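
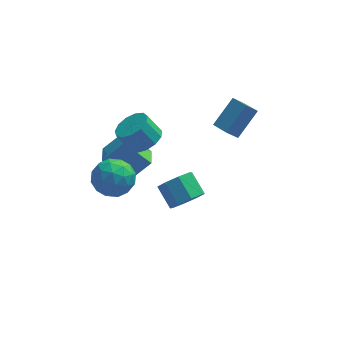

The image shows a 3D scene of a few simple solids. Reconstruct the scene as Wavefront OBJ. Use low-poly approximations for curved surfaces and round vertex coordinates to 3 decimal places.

v -1.172 2.773 -0.466
v -0.666 1.941 -0.022
v -1.442 2.116 1.19
v -1.948 2.947 0.746
v -0.341 2.431 0.115
v -1.118 2.605 1.327
v -0.281 3.029 0.068
v -1.057 3.203 1.28
v -0.503 3.545 -0.149
v -1.279 3.72 1.063
v -0.937 3.817 -0.466
v -1.714 3.991 0.746
v -1.446 3.757 -0.784
v -2.223 3.931 0.428
v -1.868 3.384 -1
v -2.645 3.559 0.212
v -2.069 2.818 -1.047
v -2.845 2.992 0.165
v -1.985 2.237 -0.91
v -2.761 2.411 0.302
v -1.642 1.826 -0.631
v -2.419 2.001 0.581
v -1.151 1.716 -0.3
v -1.927 1.89 0.912
v -3.479 -2.534 1.658
v -2.564 -2.111 2.362
v -3.296 -4.329 2.498
v -2.381 -3.906 3.202
v -3.532 -3.515 3.389
v -3.645 -2.405 2.87
v -2.215 -4.035 1.99
v -2.328 -2.925 1.471
v -1.782 -3.039 2.568
v -2.597 -2.717 3.432
v -3.263 -3.723 1.428
v -4.078 -3.401 2.292
v -3.037 -2.165 1.936
v -2.823 -4.275 2.924
v -3.499 -4.045 3.033
v -2.961 -3.796 3.448
v -3.673 -2.338 2.234
v -3.135 -2.089 2.649
v -3.704 -2.914 3.252
v -2.725 -4.351 2.211
v -2.187 -4.102 2.626
v -2.899 -2.644 1.412
v -2.361 -2.395 1.827
v -2.156 -3.526 1.608
v -2.04 -2.461 2.471
v -1.933 -3.517 2.965
v -1.835 -3.592 2.253
v -1.902 -2.94 1.947
v -2.519 -2.272 2.979
v -2.411 -3.328 3.473
v -3.088 -3.097 3.583
v -3.154 -2.445 3.278
v -2.06 -2.818 3.1
v -3.449 -3.112 1.387
v -3.341 -4.168 1.881
v -2.706 -3.995 1.582
v -2.772 -3.343 1.277
v -3.927 -2.923 1.895
v -3.82 -3.979 2.389
v -3.958 -3.5 2.913
v -4.025 -2.848 2.607
v -3.8 -3.622 1.76
v 3.088 2.22 0.85
v 2.439 1.916 1.645
v 4.183 3.276 2.148
v 3.535 2.972 2.943
v 3.745 1.308 1.037
v 3.097 1.004 1.832
v 4.841 2.364 2.335
v 4.192 2.06 3.13
v -2.124 1.976 -3.322
v -3.586 2.456 -1.937
v -2.085 3.537 -3.822
v -3.547 4.017 -2.438
v -0.893 2.323 -2.142
v -2.355 2.803 -0.758
v -0.854 3.884 -2.643
v -2.316 4.364 -1.258
v 0.939 -1.36 -1.774
v 1.72 -1.446 -1.078
v 1.082 -0.386 -0.23
v 0.301 -0.3 -0.926
v 1.874 -0.899 -1.646
v 1.235 0.161 -0.798
v 1.48 -0.622 -2.289
v 0.841 0.438 -1.441
v 0.769 -0.777 -2.631
v 0.131 0.283 -1.783
v 0.158 -1.274 -2.47
v -0.48 -0.214 -1.622
v 0.005 -1.821 -1.902
v -0.634 -0.761 -1.054
v 0.399 -2.098 -1.259
v -0.24 -1.038 -0.411
v 1.109 -1.943 -0.917
v 0.471 -0.883 -0.069
f 2 1 5
f 2 5 3
f 3 5 6
f 3 6 4
f 5 1 7
f 5 7 6
f 6 7 8
f 6 8 4
f 7 1 9
f 7 9 8
f 8 9 10
f 8 10 4
f 9 1 11
f 9 11 10
f 10 11 12
f 10 12 4
f 11 1 13
f 11 13 12
f 12 13 14
f 12 14 4
f 13 1 15
f 13 15 14
f 14 15 16
f 14 16 4
f 15 1 17
f 15 17 16
f 16 17 18
f 16 18 4
f 17 1 19
f 17 19 18
f 18 19 20
f 18 20 4
f 19 1 21
f 19 21 20
f 20 21 22
f 20 22 4
f 21 1 23
f 21 23 22
f 22 23 24
f 22 24 4
f 23 1 2
f 23 2 24
f 24 2 3
f 24 3 4
f 25 62 41
f 62 36 65
f 41 65 30
f 62 65 41
f 25 41 37
f 41 30 42
f 37 42 26
f 41 42 37
f 25 37 46
f 37 26 47
f 46 47 32
f 37 47 46
f 25 46 58
f 46 32 61
f 58 61 35
f 46 61 58
f 25 58 62
f 58 35 66
f 62 66 36
f 58 66 62
f 26 42 53
f 42 30 56
f 53 56 34
f 42 56 53
f 30 65 43
f 65 36 64
f 43 64 29
f 65 64 43
f 36 66 63
f 66 35 59
f 63 59 27
f 66 59 63
f 35 61 60
f 61 32 48
f 60 48 31
f 61 48 60
f 32 47 52
f 47 26 49
f 52 49 33
f 47 49 52
f 28 54 40
f 54 34 55
f 40 55 29
f 54 55 40
f 28 40 38
f 40 29 39
f 38 39 27
f 40 39 38
f 28 38 45
f 38 27 44
f 45 44 31
f 38 44 45
f 28 45 50
f 45 31 51
f 50 51 33
f 45 51 50
f 28 50 54
f 50 33 57
f 54 57 34
f 50 57 54
f 29 55 43
f 55 34 56
f 43 56 30
f 55 56 43
f 27 39 63
f 39 29 64
f 63 64 36
f 39 64 63
f 31 44 60
f 44 27 59
f 60 59 35
f 44 59 60
f 33 51 52
f 51 31 48
f 52 48 32
f 51 48 52
f 34 57 53
f 57 33 49
f 53 49 26
f 57 49 53
f 68 70 67
f 71 68 67
f 67 70 69
f 69 71 67
f 68 74 70
f 72 68 71
f 72 74 68
f 70 74 69
f 73 71 69
f 69 74 73
f 73 72 71
f 74 72 73
f 76 78 75
f 79 76 75
f 75 78 77
f 77 79 75
f 76 82 78
f 80 76 79
f 80 82 76
f 78 82 77
f 81 79 77
f 77 82 81
f 81 80 79
f 82 80 81
f 84 83 87
f 84 87 85
f 85 87 88
f 85 88 86
f 87 83 89
f 87 89 88
f 88 89 90
f 88 90 86
f 89 83 91
f 89 91 90
f 90 91 92
f 90 92 86
f 91 83 93
f 91 93 92
f 92 93 94
f 92 94 86
f 93 83 95
f 93 95 94
f 94 95 96
f 94 96 86
f 95 83 97
f 95 97 96
f 96 97 98
f 96 98 86
f 97 83 99
f 97 99 98
f 98 99 100
f 98 100 86
f 99 83 84
f 99 84 100
f 100 84 85
f 100 85 86



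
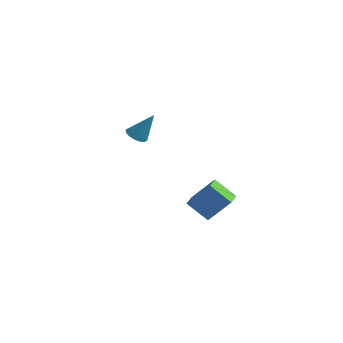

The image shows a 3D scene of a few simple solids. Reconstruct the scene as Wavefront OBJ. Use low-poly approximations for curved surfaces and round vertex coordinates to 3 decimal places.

v -3.898 -1.26 -1.302
v -3.438 -1.07 -1.6
v -3.222 -0.82 0.022
v -3.623 -0.834 -1.584
v -3.881 -0.712 -1.492
v -4.144 -0.737 -1.35
v -4.341 -0.902 -1.195
v -4.419 -1.163 -1.068
v -4.358 -1.45 -1.004
v -4.172 -1.686 -1.02
v -3.914 -1.808 -1.112
v -3.651 -1.783 -1.254
v -3.454 -1.617 -1.41
v -3.376 -1.357 -1.536
v 2.165 -4.388 -3.157
v 1.194 -4.595 -2.35
v 1.822 -3.488 -3.34
v 0.851 -3.695 -2.532
v 2.989 -3.845 -2.028
v 2.018 -4.052 -1.22
v 2.646 -2.945 -2.21
v 1.675 -3.152 -1.403
f 2 1 4
f 2 4 3
f 4 1 5
f 4 5 3
f 5 1 6
f 5 6 3
f 6 1 7
f 6 7 3
f 7 1 8
f 7 8 3
f 8 1 9
f 8 9 3
f 9 1 10
f 9 10 3
f 10 1 11
f 10 11 3
f 11 1 12
f 11 12 3
f 12 1 13
f 12 13 3
f 13 1 14
f 13 14 3
f 14 1 2
f 14 2 3
f 16 18 15
f 19 16 15
f 15 18 17
f 17 19 15
f 16 22 18
f 20 16 19
f 20 22 16
f 18 22 17
f 21 19 17
f 17 22 21
f 21 20 19
f 22 20 21



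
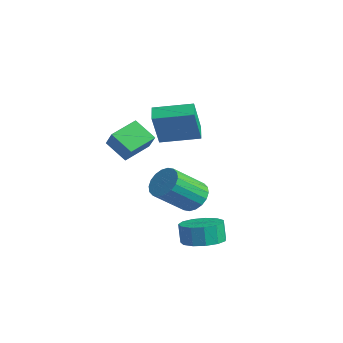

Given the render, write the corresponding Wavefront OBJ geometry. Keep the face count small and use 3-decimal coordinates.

v 1.138 0.683 -1.267
v 1.824 1.015 -0.771
v 1.569 -0.57 0.644
v 0.882 -0.903 0.147
v 1.501 1.205 -0.617
v 1.246 -0.381 0.798
v 1.106 1.291 -0.591
v 0.851 -0.294 0.823
v 0.718 1.257 -0.7
v 0.462 -0.329 0.715
v 0.412 1.109 -0.921
v 0.157 -0.476 0.494
v 0.25 0.876 -1.21
v -0.005 -0.709 0.204
v 0.264 0.606 -1.511
v 0.009 -0.98 -0.097
v 0.451 0.35 -1.764
v 0.196 -1.235 -0.349
v 0.774 0.161 -1.918
v 0.519 -1.425 -0.503
v 1.169 0.074 -1.943
v 0.914 -1.511 -0.529
v 1.558 0.109 -1.835
v 1.302 -1.477 -0.42
v 1.863 0.256 -1.614
v 1.608 -1.329 -0.199
v 2.025 0.489 -1.324
v 1.77 -1.096 0.09
v 2.011 0.76 -1.023
v 1.756 -0.826 0.391
v -2.21 -1.973 1.715
v -1.475 -2.142 2.674
v -2.383 -0.494 2.108
v -1.648 -0.663 3.067
v -1.112 -1.637 0.933
v -0.377 -1.806 1.892
v -1.285 -0.158 1.326
v -0.55 -0.327 2.285
v 3.853 -0.79 -2.365
v 4.858 -0.727 -2.066
v 4.551 -0.628 -1.056
v 3.547 -0.69 -1.355
v 4.682 -0.173 -2.174
v 4.375 -0.074 -1.164
v 4.242 0.185 -2.343
v 3.935 0.285 -1.333
v 3.68 0.234 -2.519
v 3.373 0.334 -1.509
v 3.172 -0.042 -2.646
v 2.865 0.058 -1.636
v 2.881 -0.556 -2.684
v 2.574 -0.456 -1.674
v 2.898 -1.144 -2.62
v 2.591 -1.044 -1.611
v 3.219 -1.619 -2.476
v 2.912 -1.52 -1.466
v 3.741 -1.832 -2.296
v 3.435 -1.732 -1.286
v 4.299 -1.713 -2.138
v 3.992 -1.613 -1.129
v 4.715 -1.302 -2.052
v 4.408 -1.202 -1.043
v -0.264 -0.29 2.83
v 0.042 -0.928 4.701
v 0.945 1.208 3.143
v 1.251 0.57 5.014
v 0.429 -0.79 2.546
v 0.735 -1.428 4.417
v 1.638 0.708 2.859
v 1.944 0.07 4.73
f 2 1 5
f 2 5 3
f 3 5 6
f 3 6 4
f 5 1 7
f 5 7 6
f 6 7 8
f 6 8 4
f 7 1 9
f 7 9 8
f 8 9 10
f 8 10 4
f 9 1 11
f 9 11 10
f 10 11 12
f 10 12 4
f 11 1 13
f 11 13 12
f 12 13 14
f 12 14 4
f 13 1 15
f 13 15 14
f 14 15 16
f 14 16 4
f 15 1 17
f 15 17 16
f 16 17 18
f 16 18 4
f 17 1 19
f 17 19 18
f 18 19 20
f 18 20 4
f 19 1 21
f 19 21 20
f 20 21 22
f 20 22 4
f 21 1 23
f 21 23 22
f 22 23 24
f 22 24 4
f 23 1 25
f 23 25 24
f 24 25 26
f 24 26 4
f 25 1 27
f 25 27 26
f 26 27 28
f 26 28 4
f 27 1 29
f 27 29 28
f 28 29 30
f 28 30 4
f 29 1 2
f 29 2 30
f 30 2 3
f 30 3 4
f 32 34 31
f 35 32 31
f 31 34 33
f 33 35 31
f 32 38 34
f 36 32 35
f 36 38 32
f 34 38 33
f 37 35 33
f 33 38 37
f 37 36 35
f 38 36 37
f 40 39 43
f 40 43 41
f 41 43 44
f 41 44 42
f 43 39 45
f 43 45 44
f 44 45 46
f 44 46 42
f 45 39 47
f 45 47 46
f 46 47 48
f 46 48 42
f 47 39 49
f 47 49 48
f 48 49 50
f 48 50 42
f 49 39 51
f 49 51 50
f 50 51 52
f 50 52 42
f 51 39 53
f 51 53 52
f 52 53 54
f 52 54 42
f 53 39 55
f 53 55 54
f 54 55 56
f 54 56 42
f 55 39 57
f 55 57 56
f 56 57 58
f 56 58 42
f 57 39 59
f 57 59 58
f 58 59 60
f 58 60 42
f 59 39 61
f 59 61 60
f 60 61 62
f 60 62 42
f 61 39 40
f 61 40 62
f 62 40 41
f 62 41 42
f 64 66 63
f 67 64 63
f 63 66 65
f 65 67 63
f 64 70 66
f 68 64 67
f 68 70 64
f 66 70 65
f 69 67 65
f 65 70 69
f 69 68 67
f 70 68 69



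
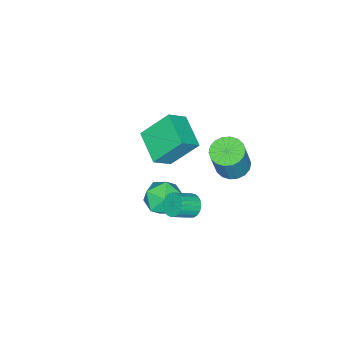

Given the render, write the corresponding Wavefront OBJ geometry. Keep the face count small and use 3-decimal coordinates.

v 1.655 0.407 2.284
v 2.028 0.773 2.009
v 2.857 0.358 2.582
v 2.485 -0.007 2.856
v 1.96 0.906 2.204
v 2.789 0.491 2.777
v 1.84 0.953 2.412
v 2.669 0.538 2.985
v 1.687 0.905 2.598
v 2.516 0.491 3.171
v 1.529 0.772 2.73
v 2.358 0.357 3.303
v 1.393 0.575 2.785
v 2.222 0.16 3.358
v 1.302 0.349 2.753
v 2.132 -0.065 3.326
v 1.273 0.134 2.639
v 2.102 -0.281 3.212
v 1.309 -0.034 2.465
v 2.138 -0.449 3.038
v 1.405 -0.126 2.259
v 2.235 -0.541 2.832
v 1.545 -0.126 2.057
v 2.374 -0.541 2.63
v 1.704 -0.033 1.894
v 2.533 -0.448 2.467
v 1.854 0.136 1.799
v 2.683 -0.279 2.372
v 1.97 0.351 1.788
v 2.799 -0.064 2.36
v 2.032 0.577 1.862
v 2.861 0.162 2.435
v -3.322 -4.927 -0.33
v -2.436 -5.263 0.406
v -4.102 -3.887 1.083
v -3.216 -4.224 1.819
v -2.364 -3.516 -0.839
v -1.478 -3.853 -0.103
v -3.144 -2.477 0.574
v -2.258 -2.813 1.31
v 0.811 -1.578 0.594
v 1.242 -2.052 -0.186
v -0.662 -2.048 0.066
v -0.231 -2.522 -0.714
v -0.107 -2.877 0.223
v 0.803 -2.586 0.549
v -0.223 -1.514 -0.669
v 0.687 -1.223 -0.343
v 0.603 -2.012 -0.967
v 0.674 -2.855 -0.415
v -0.094 -1.245 0.295
v -0.023 -2.088 0.847
v -3.769 -1.053 -0.603
v -3.056 -0.744 -0.894
v -2.398 -0.657 0.812
v -3.111 -0.967 1.103
v -3.258 -0.441 -0.831
v -2.6 -0.354 0.874
v -3.561 -0.259 -0.723
v -2.903 -0.172 0.982
v -3.905 -0.235 -0.592
v -3.247 -0.148 1.114
v -4.223 -0.373 -0.462
v -3.565 -0.286 1.243
v -4.45 -0.645 -0.361
v -3.792 -0.559 1.345
v -4.543 -0.999 -0.307
v -3.885 -0.912 1.398
v -4.482 -1.363 -0.312
v -3.824 -1.276 1.394
v -4.28 -1.666 -0.374
v -3.622 -1.579 1.331
v -3.977 -1.848 -0.482
v -3.319 -1.761 1.223
v -3.633 -1.872 -0.614
v -2.975 -1.785 1.092
v -3.315 -1.734 -0.743
v -2.657 -1.647 0.962
v -3.088 -1.461 -0.845
v -2.43 -1.375 0.861
v -2.995 -1.108 -0.898
v -2.337 -1.021 0.807
f 2 1 5
f 2 5 3
f 3 5 6
f 3 6 4
f 5 1 7
f 5 7 6
f 6 7 8
f 6 8 4
f 7 1 9
f 7 9 8
f 8 9 10
f 8 10 4
f 9 1 11
f 9 11 10
f 10 11 12
f 10 12 4
f 11 1 13
f 11 13 12
f 12 13 14
f 12 14 4
f 13 1 15
f 13 15 14
f 14 15 16
f 14 16 4
f 15 1 17
f 15 17 16
f 16 17 18
f 16 18 4
f 17 1 19
f 17 19 18
f 18 19 20
f 18 20 4
f 19 1 21
f 19 21 20
f 20 21 22
f 20 22 4
f 21 1 23
f 21 23 22
f 22 23 24
f 22 24 4
f 23 1 25
f 23 25 24
f 24 25 26
f 24 26 4
f 25 1 27
f 25 27 26
f 26 27 28
f 26 28 4
f 27 1 29
f 27 29 28
f 28 29 30
f 28 30 4
f 29 1 31
f 29 31 30
f 30 31 32
f 30 32 4
f 31 1 2
f 31 2 32
f 32 2 3
f 32 3 4
f 34 36 33
f 37 34 33
f 33 36 35
f 35 37 33
f 34 40 36
f 38 34 37
f 38 40 34
f 36 40 35
f 39 37 35
f 35 40 39
f 39 38 37
f 40 38 39
f 41 52 46
f 41 46 42
f 41 42 48
f 41 48 51
f 41 51 52
f 42 46 50
f 46 52 45
f 52 51 43
f 51 48 47
f 48 42 49
f 44 50 45
f 44 45 43
f 44 43 47
f 44 47 49
f 44 49 50
f 45 50 46
f 43 45 52
f 47 43 51
f 49 47 48
f 50 49 42
f 54 53 57
f 54 57 55
f 55 57 58
f 55 58 56
f 57 53 59
f 57 59 58
f 58 59 60
f 58 60 56
f 59 53 61
f 59 61 60
f 60 61 62
f 60 62 56
f 61 53 63
f 61 63 62
f 62 63 64
f 62 64 56
f 63 53 65
f 63 65 64
f 64 65 66
f 64 66 56
f 65 53 67
f 65 67 66
f 66 67 68
f 66 68 56
f 67 53 69
f 67 69 68
f 68 69 70
f 68 70 56
f 69 53 71
f 69 71 70
f 70 71 72
f 70 72 56
f 71 53 73
f 71 73 72
f 72 73 74
f 72 74 56
f 73 53 75
f 73 75 74
f 74 75 76
f 74 76 56
f 75 53 77
f 75 77 76
f 76 77 78
f 76 78 56
f 77 53 79
f 77 79 78
f 78 79 80
f 78 80 56
f 79 53 81
f 79 81 80
f 80 81 82
f 80 82 56
f 81 53 54
f 81 54 82
f 82 54 55
f 82 55 56



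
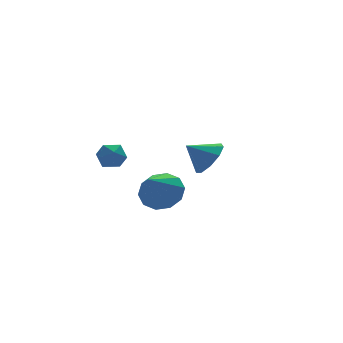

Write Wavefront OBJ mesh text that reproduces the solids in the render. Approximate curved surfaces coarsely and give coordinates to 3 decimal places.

v 2.894 2.901 -0.811
v 3.639 3.123 -0.121
v 1.966 3.459 0.011
v 3.561 3.664 -0.576
v 3.17 3.848 -1.142
v 2.65 3.588 -1.553
v 2.245 3.007 -1.617
v 2.143 2.377 -1.304
v 2.393 1.991 -0.76
v 2.877 2.032 -0.241
v 3.369 2.479 0.012
v -3.265 1.524 2.156
v -2.746 1.938 1.792
v -3.214 0.682 1.268
v -2.695 1.096 0.904
v -2.519 0.758 1.558
v -2.55 1.278 2.107
v -3.41 1.342 0.953
v -3.441 1.862 1.502
v -2.835 1.826 1.049
v -2.285 1.465 1.423
v -3.675 1.155 1.637
v -3.125 0.794 2.011
v -1.89 -1.093 0.169
v -1.334 -0.602 0.898
v -2.97 -1.867 1.511
v -1.821 -0.219 0.728
v -2.334 -0.169 0.344
v -2.677 -0.472 -0.107
v -2.72 -1.012 -0.453
v -2.445 -1.583 -0.561
v -1.958 -1.966 -0.391
v -1.445 -2.016 -0.007
v -1.102 -1.713 0.444
v -1.06 -1.173 0.79
f 2 1 4
f 2 4 3
f 4 1 5
f 4 5 3
f 5 1 6
f 5 6 3
f 6 1 7
f 6 7 3
f 7 1 8
f 7 8 3
f 8 1 9
f 8 9 3
f 9 1 10
f 9 10 3
f 10 1 11
f 10 11 3
f 11 1 2
f 11 2 3
f 12 23 17
f 12 17 13
f 12 13 19
f 12 19 22
f 12 22 23
f 13 17 21
f 17 23 16
f 23 22 14
f 22 19 18
f 19 13 20
f 15 21 16
f 15 16 14
f 15 14 18
f 15 18 20
f 15 20 21
f 16 21 17
f 14 16 23
f 18 14 22
f 20 18 19
f 21 20 13
f 25 24 27
f 25 27 26
f 27 24 28
f 27 28 26
f 28 24 29
f 28 29 26
f 29 24 30
f 29 30 26
f 30 24 31
f 30 31 26
f 31 24 32
f 31 32 26
f 32 24 33
f 32 33 26
f 33 24 34
f 33 34 26
f 34 24 35
f 34 35 26
f 35 24 25
f 35 25 26



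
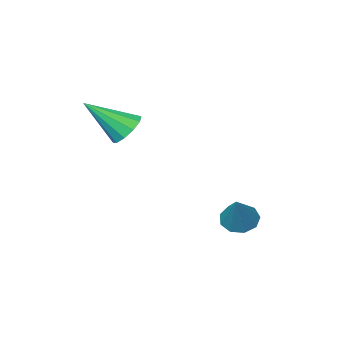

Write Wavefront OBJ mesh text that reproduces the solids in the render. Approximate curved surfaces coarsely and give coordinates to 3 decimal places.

v -2.53 0.801 -1.749
v -1.963 0.999 -2.198
v -1.73 1.639 -0.371
v -2.327 1.36 -2.206
v -2.786 1.46 -2
v -3.125 1.251 -1.677
v -3.186 0.832 -1.387
v -2.939 0.399 -1.267
v -2.501 0.154 -1.372
v -2.076 0.212 -1.654
v -1.864 0.546 -1.98
v 0.461 -2.005 2.496
v 0.949 -2.199 1.893
v 1.759 -2.875 3.824
v 1.08 -1.751 2.058
v 0.975 -1.401 2.39
v 0.673 -1.282 2.763
v 0.29 -1.439 3.034
v -0.027 -1.812 3.1
v -0.158 -2.259 2.935
v -0.052 -2.61 2.602
v 0.249 -2.729 2.229
v 0.632 -2.572 1.958
f 2 1 4
f 2 4 3
f 4 1 5
f 4 5 3
f 5 1 6
f 5 6 3
f 6 1 7
f 6 7 3
f 7 1 8
f 7 8 3
f 8 1 9
f 8 9 3
f 9 1 10
f 9 10 3
f 10 1 11
f 10 11 3
f 11 1 2
f 11 2 3
f 13 12 15
f 13 15 14
f 15 12 16
f 15 16 14
f 16 12 17
f 16 17 14
f 17 12 18
f 17 18 14
f 18 12 19
f 18 19 14
f 19 12 20
f 19 20 14
f 20 12 21
f 20 21 14
f 21 12 22
f 21 22 14
f 22 12 23
f 22 23 14
f 23 12 13
f 23 13 14



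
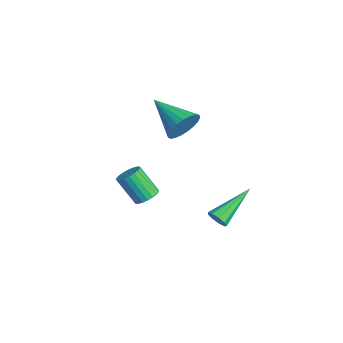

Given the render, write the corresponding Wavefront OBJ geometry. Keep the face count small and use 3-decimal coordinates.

v -0.9 -1.595 -0.93
v -0.384 -1.482 -0.605
v -1.025 -2.131 0.636
v -1.54 -2.245 0.31
v -0.522 -1.268 -0.564
v -1.163 -1.917 0.677
v -0.725 -1.11 -0.586
v -1.366 -1.759 0.655
v -0.958 -1.037 -0.668
v -1.599 -1.686 0.573
v -1.181 -1.06 -0.795
v -1.822 -1.709 0.445
v -1.355 -1.175 -0.946
v -1.996 -1.825 0.295
v -1.451 -1.364 -1.094
v -2.092 -2.013 0.147
v -1.451 -1.592 -1.213
v -2.092 -2.241 0.027
v -1.356 -1.821 -1.284
v -1.997 -2.47 -0.044
v -1.182 -2.011 -1.294
v -1.823 -2.66 -0.053
v -0.959 -2.129 -1.24
v -1.6 -2.778 0
v -0.726 -2.155 -1.133
v -1.367 -2.804 0.107
v -0.523 -2.084 -0.991
v -1.164 -2.733 0.249
v -0.385 -1.928 -0.839
v -1.026 -2.578 0.402
v -0.336 -1.716 -0.702
v -0.977 -2.365 0.539
v -2.798 0.71 1.873
v -2.287 0.216 2.457
v -4.542 -0.13 2.687
v -2.349 0.537 2.657
v -2.488 0.888 2.72
v -2.68 1.208 2.637
v -2.894 1.441 2.422
v -3.09 1.549 2.112
v -3.236 1.511 1.76
v -3.306 1.334 1.428
v -3.289 1.05 1.173
v -3.186 0.707 1.039
v -3.017 0.364 1.048
v -2.809 0.081 1.201
v -2.6 -0.093 1.469
v -2.425 -0.129 1.808
v -2.314 -0.019 2.157
v 2.189 0.527 -0.635
v 2.542 0.467 -0.245
v 1.391 2.273 0.355
v 2.68 0.678 -0.505
v 2.588 0.818 -0.827
v 2.309 0.822 -1.059
v 1.974 0.688 -1.092
v 1.739 0.479 -0.912
v 1.715 0.292 -0.602
v 1.912 0.215 -0.308
v 2.239 0.284 -0.167
f 2 1 5
f 2 5 3
f 3 5 6
f 3 6 4
f 5 1 7
f 5 7 6
f 6 7 8
f 6 8 4
f 7 1 9
f 7 9 8
f 8 9 10
f 8 10 4
f 9 1 11
f 9 11 10
f 10 11 12
f 10 12 4
f 11 1 13
f 11 13 12
f 12 13 14
f 12 14 4
f 13 1 15
f 13 15 14
f 14 15 16
f 14 16 4
f 15 1 17
f 15 17 16
f 16 17 18
f 16 18 4
f 17 1 19
f 17 19 18
f 18 19 20
f 18 20 4
f 19 1 21
f 19 21 20
f 20 21 22
f 20 22 4
f 21 1 23
f 21 23 22
f 22 23 24
f 22 24 4
f 23 1 25
f 23 25 24
f 24 25 26
f 24 26 4
f 25 1 27
f 25 27 26
f 26 27 28
f 26 28 4
f 27 1 29
f 27 29 28
f 28 29 30
f 28 30 4
f 29 1 31
f 29 31 30
f 30 31 32
f 30 32 4
f 31 1 2
f 31 2 32
f 32 2 3
f 32 3 4
f 34 33 36
f 34 36 35
f 36 33 37
f 36 37 35
f 37 33 38
f 37 38 35
f 38 33 39
f 38 39 35
f 39 33 40
f 39 40 35
f 40 33 41
f 40 41 35
f 41 33 42
f 41 42 35
f 42 33 43
f 42 43 35
f 43 33 44
f 43 44 35
f 44 33 45
f 44 45 35
f 45 33 46
f 45 46 35
f 46 33 47
f 46 47 35
f 47 33 48
f 47 48 35
f 48 33 49
f 48 49 35
f 49 33 34
f 49 34 35
f 51 50 53
f 51 53 52
f 53 50 54
f 53 54 52
f 54 50 55
f 54 55 52
f 55 50 56
f 55 56 52
f 56 50 57
f 56 57 52
f 57 50 58
f 57 58 52
f 58 50 59
f 58 59 52
f 59 50 60
f 59 60 52
f 60 50 51
f 60 51 52



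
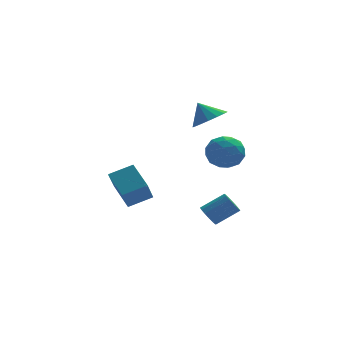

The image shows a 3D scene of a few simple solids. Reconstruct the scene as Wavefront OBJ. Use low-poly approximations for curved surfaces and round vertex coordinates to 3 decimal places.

v 1.454 -2.712 -3.35
v 1.707 -3.117 -3.661
v 2.759 -3.013 -2.941
v 2.506 -2.608 -2.63
v 1.774 -2.864 -3.797
v 2.827 -2.76 -3.076
v 1.756 -2.57 -3.812
v 2.809 -2.466 -3.091
v 1.657 -2.314 -3.704
v 2.709 -2.21 -2.983
v 1.503 -2.164 -3.501
v 2.556 -2.061 -2.781
v 1.336 -2.162 -3.258
v 2.389 -2.058 -2.537
v 1.201 -2.307 -3.039
v 2.253 -2.203 -2.319
v 1.133 -2.56 -2.904
v 2.186 -2.456 -2.183
v 1.151 -2.854 -2.889
v 2.204 -2.75 -2.168
v 1.251 -3.11 -2.997
v 2.303 -3.006 -2.276
v 1.404 -3.259 -3.199
v 2.457 -3.156 -2.479
v 1.571 -3.262 -3.443
v 2.624 -3.158 -2.722
v -1.783 1.813 -3.977
v -2.296 3.109 -3.211
v -1.449 2.611 -5.103
v -1.961 3.906 -4.337
v -0.619 1.994 -3.503
v -1.131 3.289 -2.737
v -0.284 2.791 -4.629
v -0.797 4.087 -3.863
v 2.216 -0.796 0.494
v 2.706 -0.563 -0.269
v 2.034 -2.197 -0.051
v 2.524 -1.964 -0.814
v 2.952 -2.03 0.016
v 3.065 -1.164 0.353
v 1.675 -1.596 -0.673
v 1.788 -0.73 -0.336
v 2.372 -1.058 -0.99
v 3.161 -1.326 -0.564
v 1.579 -1.434 0.244
v 2.368 -1.702 0.67
v 2.477 -0.557 0.16
v 2.263 -2.203 -0.48
v 2.515 -2.242 0.007
v 2.803 -2.105 -0.441
v 2.688 -0.91 0.526
v 2.976 -0.773 0.077
v 3.12 -1.635 0.245
v 1.764 -1.987 -0.397
v 2.052 -1.85 -0.846
v 1.937 -0.655 0.121
v 2.225 -0.518 -0.327
v 1.62 -1.125 -0.565
v 2.569 -0.71 -0.712
v 2.462 -1.534 -1.032
v 1.963 -1.318 -0.949
v 2.029 -0.809 -0.751
v 3.033 -0.868 -0.461
v 2.926 -1.691 -0.781
v 3.177 -1.73 -0.294
v 3.243 -1.221 -0.096
v 2.836 -1.159 -0.885
v 1.814 -1.069 0.461
v 1.707 -1.892 0.141
v 1.497 -1.539 -0.224
v 1.563 -1.03 -0.026
v 2.278 -1.226 0.712
v 2.171 -2.05 0.392
v 2.711 -1.951 0.431
v 2.777 -1.442 0.629
v 1.904 -1.601 0.565
v 2.082 1.231 0.763
v 2.843 1.614 1.022
v 1.578 1.629 1.657
v 2.632 1.931 0.762
v 2.274 2.06 0.503
v 1.865 1.968 0.313
v 1.513 1.678 0.244
v 1.314 1.268 0.314
v 1.321 0.849 0.505
v 1.532 0.532 0.764
v 1.89 0.402 1.024
v 2.299 0.495 1.213
v 2.65 0.785 1.283
v 2.849 1.194 1.212
f 2 1 5
f 2 5 3
f 3 5 6
f 3 6 4
f 5 1 7
f 5 7 6
f 6 7 8
f 6 8 4
f 7 1 9
f 7 9 8
f 8 9 10
f 8 10 4
f 9 1 11
f 9 11 10
f 10 11 12
f 10 12 4
f 11 1 13
f 11 13 12
f 12 13 14
f 12 14 4
f 13 1 15
f 13 15 14
f 14 15 16
f 14 16 4
f 15 1 17
f 15 17 16
f 16 17 18
f 16 18 4
f 17 1 19
f 17 19 18
f 18 19 20
f 18 20 4
f 19 1 21
f 19 21 20
f 20 21 22
f 20 22 4
f 21 1 23
f 21 23 22
f 22 23 24
f 22 24 4
f 23 1 25
f 23 25 24
f 24 25 26
f 24 26 4
f 25 1 2
f 25 2 26
f 26 2 3
f 26 3 4
f 28 30 27
f 31 28 27
f 27 30 29
f 29 31 27
f 28 34 30
f 32 28 31
f 32 34 28
f 30 34 29
f 33 31 29
f 29 34 33
f 33 32 31
f 34 32 33
f 35 72 51
f 72 46 75
f 51 75 40
f 72 75 51
f 35 51 47
f 51 40 52
f 47 52 36
f 51 52 47
f 35 47 56
f 47 36 57
f 56 57 42
f 47 57 56
f 35 56 68
f 56 42 71
f 68 71 45
f 56 71 68
f 35 68 72
f 68 45 76
f 72 76 46
f 68 76 72
f 36 52 63
f 52 40 66
f 63 66 44
f 52 66 63
f 40 75 53
f 75 46 74
f 53 74 39
f 75 74 53
f 46 76 73
f 76 45 69
f 73 69 37
f 76 69 73
f 45 71 70
f 71 42 58
f 70 58 41
f 71 58 70
f 42 57 62
f 57 36 59
f 62 59 43
f 57 59 62
f 38 64 50
f 64 44 65
f 50 65 39
f 64 65 50
f 38 50 48
f 50 39 49
f 48 49 37
f 50 49 48
f 38 48 55
f 48 37 54
f 55 54 41
f 48 54 55
f 38 55 60
f 55 41 61
f 60 61 43
f 55 61 60
f 38 60 64
f 60 43 67
f 64 67 44
f 60 67 64
f 39 65 53
f 65 44 66
f 53 66 40
f 65 66 53
f 37 49 73
f 49 39 74
f 73 74 46
f 49 74 73
f 41 54 70
f 54 37 69
f 70 69 45
f 54 69 70
f 43 61 62
f 61 41 58
f 62 58 42
f 61 58 62
f 44 67 63
f 67 43 59
f 63 59 36
f 67 59 63
f 78 77 80
f 78 80 79
f 80 77 81
f 80 81 79
f 81 77 82
f 81 82 79
f 82 77 83
f 82 83 79
f 83 77 84
f 83 84 79
f 84 77 85
f 84 85 79
f 85 77 86
f 85 86 79
f 86 77 87
f 86 87 79
f 87 77 88
f 87 88 79
f 88 77 89
f 88 89 79
f 89 77 90
f 89 90 79
f 90 77 78
f 90 78 79



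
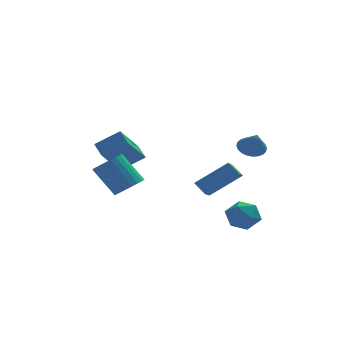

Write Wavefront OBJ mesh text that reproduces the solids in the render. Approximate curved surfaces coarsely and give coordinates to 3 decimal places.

v -0.01 -0.927 -2.449
v -0.367 -2.205 -1.864
v 1.571 -0.825 -1.262
v 1.215 -2.103 -0.677
v 0.445 -1.317 -3.023
v 0.089 -2.595 -2.438
v 2.027 -1.215 -1.836
v 1.67 -2.493 -1.251
v 2.237 -2.501 0.426
v 2.904 -2.266 0.485
v 2.383 -3.159 1.394
v 2.767 -2.077 0.634
v 2.549 -1.953 0.751
v 2.283 -1.912 0.819
v 2.011 -1.961 0.827
v 1.773 -2.092 0.774
v 1.605 -2.285 0.668
v 1.534 -2.512 0.525
v 1.569 -2.736 0.367
v 1.707 -2.925 0.218
v 1.925 -3.05 0.1
v 2.19 -3.09 0.032
v 2.463 -3.041 0.024
v 2.701 -2.91 0.078
v 2.868 -2.717 0.184
v 2.94 -2.49 0.327
v -3.243 -0.722 -2.579
v -2.807 0.008 -2.584
v -3.802 0.612 -1.107
v -4.237 -0.118 -1.101
v -3.061 0.083 -2.784
v -4.055 0.686 -1.307
v -3.342 0.034 -2.954
v -4.336 0.638 -1.477
v -3.608 -0.129 -3.066
v -4.602 0.475 -1.589
v -3.818 -0.382 -3.104
v -4.812 0.221 -1.627
v -3.941 -0.687 -3.062
v -4.935 -0.084 -1.585
v -3.957 -0.998 -2.947
v -4.952 -0.395 -1.47
v -3.865 -1.266 -2.775
v -4.86 -0.663 -1.298
v -3.678 -1.452 -2.573
v -4.673 -0.848 -1.096
v -3.425 -1.526 -2.373
v -4.419 -0.923 -0.896
v -3.144 -1.478 -2.203
v -4.138 -0.874 -0.726
v -2.878 -1.315 -2.091
v -3.872 -0.711 -0.614
v -2.668 -1.061 -2.053
v -3.662 -0.458 -0.576
v -2.545 -0.756 -2.095
v -3.539 -0.153 -0.618
v -2.528 -0.445 -2.21
v -3.523 0.158 -0.733
v -2.62 -0.177 -2.382
v -3.615 0.426 -0.905
v 1.683 -2.519 -2.993
v 2.397 -2.397 -3.569
v 1.203 -3.663 -3.831
v 1.917 -3.541 -4.407
v 2.063 -3.856 -3.549
v 2.36 -3.149 -3.031
v 1.24 -2.911 -4.369
v 1.537 -2.204 -3.851
v 2.123 -2.639 -4.419
v 2.632 -3.223 -3.913
v 0.968 -2.837 -3.487
v 1.477 -3.421 -2.981
v -4.406 1.351 -1.201
v -4.701 2.154 -0.724
v -3.446 2.552 -2.631
v -3.741 3.356 -2.154
v -3.159 1.324 -0.386
v -3.454 2.128 0.091
v -2.199 2.526 -1.816
v -2.494 3.329 -1.339
f 2 4 1
f 5 2 1
f 1 4 3
f 3 5 1
f 2 8 4
f 6 2 5
f 6 8 2
f 4 8 3
f 7 5 3
f 3 8 7
f 7 6 5
f 8 6 7
f 10 9 12
f 10 12 11
f 12 9 13
f 12 13 11
f 13 9 14
f 13 14 11
f 14 9 15
f 14 15 11
f 15 9 16
f 15 16 11
f 16 9 17
f 16 17 11
f 17 9 18
f 17 18 11
f 18 9 19
f 18 19 11
f 19 9 20
f 19 20 11
f 20 9 21
f 20 21 11
f 21 9 22
f 21 22 11
f 22 9 23
f 22 23 11
f 23 9 24
f 23 24 11
f 24 9 25
f 24 25 11
f 25 9 26
f 25 26 11
f 26 9 10
f 26 10 11
f 28 27 31
f 28 31 29
f 29 31 32
f 29 32 30
f 31 27 33
f 31 33 32
f 32 33 34
f 32 34 30
f 33 27 35
f 33 35 34
f 34 35 36
f 34 36 30
f 35 27 37
f 35 37 36
f 36 37 38
f 36 38 30
f 37 27 39
f 37 39 38
f 38 39 40
f 38 40 30
f 39 27 41
f 39 41 40
f 40 41 42
f 40 42 30
f 41 27 43
f 41 43 42
f 42 43 44
f 42 44 30
f 43 27 45
f 43 45 44
f 44 45 46
f 44 46 30
f 45 27 47
f 45 47 46
f 46 47 48
f 46 48 30
f 47 27 49
f 47 49 48
f 48 49 50
f 48 50 30
f 49 27 51
f 49 51 50
f 50 51 52
f 50 52 30
f 51 27 53
f 51 53 52
f 52 53 54
f 52 54 30
f 53 27 55
f 53 55 54
f 54 55 56
f 54 56 30
f 55 27 57
f 55 57 56
f 56 57 58
f 56 58 30
f 57 27 59
f 57 59 58
f 58 59 60
f 58 60 30
f 59 27 28
f 59 28 60
f 60 28 29
f 60 29 30
f 61 72 66
f 61 66 62
f 61 62 68
f 61 68 71
f 61 71 72
f 62 66 70
f 66 72 65
f 72 71 63
f 71 68 67
f 68 62 69
f 64 70 65
f 64 65 63
f 64 63 67
f 64 67 69
f 64 69 70
f 65 70 66
f 63 65 72
f 67 63 71
f 69 67 68
f 70 69 62
f 74 76 73
f 77 74 73
f 73 76 75
f 75 77 73
f 74 80 76
f 78 74 77
f 78 80 74
f 76 80 75
f 79 77 75
f 75 80 79
f 79 78 77
f 80 78 79



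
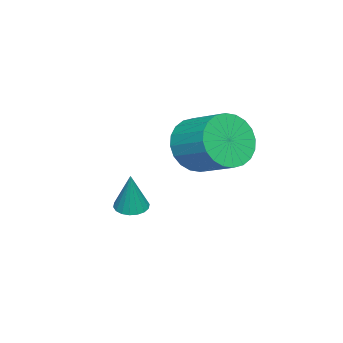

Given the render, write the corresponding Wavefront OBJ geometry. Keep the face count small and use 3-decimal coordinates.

v -1.906 -3.844 -2.953
v -1.526 -3.47 -3.089
v -1.534 -3.696 -1.507
v -1.725 -3.334 -3.051
v -1.961 -3.298 -2.994
v -2.185 -3.37 -2.929
v -2.355 -3.536 -2.869
v -2.435 -3.763 -2.825
v -2.411 -4.006 -2.806
v -2.287 -4.217 -2.817
v -2.087 -4.354 -2.854
v -1.852 -4.389 -2.911
v -1.627 -4.317 -2.976
v -1.458 -4.151 -3.037
v -1.377 -3.924 -3.081
v -1.402 -3.681 -3.099
v -1.271 -1.465 0.281
v -0.591 -1.388 -0.448
v -0.089 -0.178 0.149
v -0.769 -0.255 0.879
v -0.89 -1.188 -0.601
v -0.387 0.022 -0.003
v -1.246 -1.031 -0.619
v -0.744 0.179 -0.022
v -1.607 -0.94 -0.501
v -1.104 0.27 0.096
v -1.916 -0.928 -0.263
v -1.413 0.282 0.334
v -2.127 -0.999 0.057
v -1.624 0.211 0.654
v -2.208 -1.14 0.412
v -1.705 0.07 1.009
v -2.146 -1.331 0.747
v -1.644 -0.121 1.344
v -1.951 -1.542 1.011
v -1.449 -0.332 1.608
v -1.653 -1.742 1.163
v -1.15 -0.532 1.761
v -1.296 -1.899 1.182
v -0.794 -0.689 1.779
v -0.936 -1.99 1.064
v -0.433 -0.78 1.661
v -0.627 -2.002 0.826
v -0.124 -0.792 1.423
v -0.416 -1.931 0.506
v 0.087 -0.721 1.103
v -0.335 -1.79 0.151
v 0.168 -0.58 0.748
v -0.396 -1.599 -0.184
v 0.106 -0.389 0.413
f 2 1 4
f 2 4 3
f 4 1 5
f 4 5 3
f 5 1 6
f 5 6 3
f 6 1 7
f 6 7 3
f 7 1 8
f 7 8 3
f 8 1 9
f 8 9 3
f 9 1 10
f 9 10 3
f 10 1 11
f 10 11 3
f 11 1 12
f 11 12 3
f 12 1 13
f 12 13 3
f 13 1 14
f 13 14 3
f 14 1 15
f 14 15 3
f 15 1 16
f 15 16 3
f 16 1 2
f 16 2 3
f 18 17 21
f 18 21 19
f 19 21 22
f 19 22 20
f 21 17 23
f 21 23 22
f 22 23 24
f 22 24 20
f 23 17 25
f 23 25 24
f 24 25 26
f 24 26 20
f 25 17 27
f 25 27 26
f 26 27 28
f 26 28 20
f 27 17 29
f 27 29 28
f 28 29 30
f 28 30 20
f 29 17 31
f 29 31 30
f 30 31 32
f 30 32 20
f 31 17 33
f 31 33 32
f 32 33 34
f 32 34 20
f 33 17 35
f 33 35 34
f 34 35 36
f 34 36 20
f 35 17 37
f 35 37 36
f 36 37 38
f 36 38 20
f 37 17 39
f 37 39 38
f 38 39 40
f 38 40 20
f 39 17 41
f 39 41 40
f 40 41 42
f 40 42 20
f 41 17 43
f 41 43 42
f 42 43 44
f 42 44 20
f 43 17 45
f 43 45 44
f 44 45 46
f 44 46 20
f 45 17 47
f 45 47 46
f 46 47 48
f 46 48 20
f 47 17 49
f 47 49 48
f 48 49 50
f 48 50 20
f 49 17 18
f 49 18 50
f 50 18 19
f 50 19 20



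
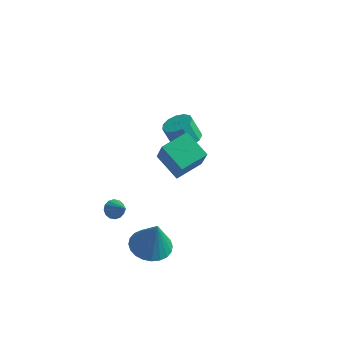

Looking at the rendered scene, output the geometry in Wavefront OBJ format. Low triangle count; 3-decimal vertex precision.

v -0.495 -1.704 1.321
v -1.769 -1.275 2.073
v 0.134 -0.445 1.668
v -1.139 -0.016 2.42
v 0.219 -2.524 3
v -1.054 -2.095 3.752
v 0.849 -1.265 3.347
v -0.425 -0.836 4.099
v -3.202 -2.831 -1.291
v -2.804 -2.641 -1.62
v -2.338 -3.249 -0.489
v -2.864 -2.425 -1.444
v -3.014 -2.319 -1.226
v -3.214 -2.349 -1.027
v -3.411 -2.509 -0.898
v -3.552 -2.755 -0.874
v -3.599 -3.022 -0.962
v -3.54 -3.237 -1.138
v -3.39 -3.344 -1.355
v -3.189 -3.314 -1.555
v -2.992 -3.154 -1.684
v -2.851 -2.907 -1.708
v -2.507 3.16 -0.477
v -1.93 2.641 -0.285
v -2.415 2.521 0.85
v -2.993 3.04 0.657
v -1.775 3.05 -0.175
v -2.26 2.93 0.959
v -1.852 3.494 -0.162
v -2.338 3.374 0.973
v -2.138 3.831 -0.248
v -2.623 3.712 0.886
v -2.541 3.956 -0.408
v -3.026 3.836 0.727
v -2.933 3.828 -0.589
v -3.418 3.708 0.546
v -3.19 3.488 -0.735
v -3.676 3.368 0.4
v -3.23 3.043 -0.799
v -3.716 2.924 0.336
v -3.041 2.636 -0.761
v -3.527 2.516 0.374
v -2.682 2.395 -0.633
v -3.168 2.275 0.502
v -2.268 2.397 -0.455
v -2.754 2.277 0.679
v -1.228 -2.934 -3.075
v -0.221 -2.758 -3.313
v -0.772 -3.066 -1.245
v -0.356 -2.376 -3.252
v -0.624 -2.079 -3.163
v -0.984 -1.912 -3.061
v -1.382 -1.901 -2.961
v -1.755 -2.047 -2.879
v -2.049 -2.328 -2.826
v -2.217 -2.701 -2.811
v -2.235 -3.11 -2.836
v -2.1 -3.491 -2.898
v -1.832 -3.788 -2.986
v -1.472 -3.955 -3.088
v -1.074 -3.966 -3.188
v -0.701 -3.82 -3.271
v -0.407 -3.539 -3.323
v -0.239 -3.166 -3.338
f 2 4 1
f 5 2 1
f 1 4 3
f 3 5 1
f 2 8 4
f 6 2 5
f 6 8 2
f 4 8 3
f 7 5 3
f 3 8 7
f 7 6 5
f 8 6 7
f 10 9 12
f 10 12 11
f 12 9 13
f 12 13 11
f 13 9 14
f 13 14 11
f 14 9 15
f 14 15 11
f 15 9 16
f 15 16 11
f 16 9 17
f 16 17 11
f 17 9 18
f 17 18 11
f 18 9 19
f 18 19 11
f 19 9 20
f 19 20 11
f 20 9 21
f 20 21 11
f 21 9 22
f 21 22 11
f 22 9 10
f 22 10 11
f 24 23 27
f 24 27 25
f 25 27 28
f 25 28 26
f 27 23 29
f 27 29 28
f 28 29 30
f 28 30 26
f 29 23 31
f 29 31 30
f 30 31 32
f 30 32 26
f 31 23 33
f 31 33 32
f 32 33 34
f 32 34 26
f 33 23 35
f 33 35 34
f 34 35 36
f 34 36 26
f 35 23 37
f 35 37 36
f 36 37 38
f 36 38 26
f 37 23 39
f 37 39 38
f 38 39 40
f 38 40 26
f 39 23 41
f 39 41 40
f 40 41 42
f 40 42 26
f 41 23 43
f 41 43 42
f 42 43 44
f 42 44 26
f 43 23 45
f 43 45 44
f 44 45 46
f 44 46 26
f 45 23 24
f 45 24 46
f 46 24 25
f 46 25 26
f 48 47 50
f 48 50 49
f 50 47 51
f 50 51 49
f 51 47 52
f 51 52 49
f 52 47 53
f 52 53 49
f 53 47 54
f 53 54 49
f 54 47 55
f 54 55 49
f 55 47 56
f 55 56 49
f 56 47 57
f 56 57 49
f 57 47 58
f 57 58 49
f 58 47 59
f 58 59 49
f 59 47 60
f 59 60 49
f 60 47 61
f 60 61 49
f 61 47 62
f 61 62 49
f 62 47 63
f 62 63 49
f 63 47 64
f 63 64 49
f 64 47 48
f 64 48 49



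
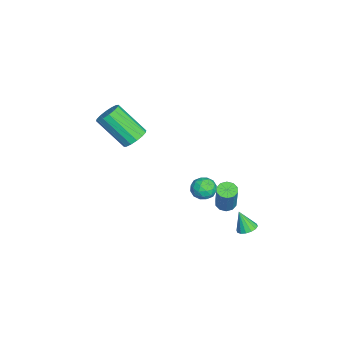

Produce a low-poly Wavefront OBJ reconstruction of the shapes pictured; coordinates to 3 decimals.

v -0.025 1.644 0.425
v 0.546 1.242 0.333
v -0.506 0.818 1.047
v 0.065 0.416 0.955
v 0.102 0.996 1.354
v 0.4 1.506 0.969
v -0.36 0.554 0.411
v -0.062 1.064 0.026
v 0.339 0.568 0.325
v 0.625 0.842 0.908
v -0.585 1.218 0.472
v -0.299 1.492 1.055
v 0.303 1.515 0.324
v -0.263 0.545 1.056
v -0.241 0.886 1.29
v 0.095 0.65 1.236
v 0.217 1.67 0.698
v 0.552 1.434 0.645
v 0.292 1.29 1.245
v -0.512 0.626 0.735
v -0.177 0.39 0.682
v -0.055 1.41 0.144
v 0.281 1.174 0.09
v -0.252 0.77 0.135
v 0.517 0.883 0.265
v 0.234 0.398 0.631
v -0.015 0.479 0.311
v 0.159 0.778 0.085
v 0.685 1.044 0.608
v 0.402 0.559 0.974
v 0.424 0.899 1.208
v 0.599 1.199 0.982
v 0.563 0.648 0.603
v -0.362 1.501 0.406
v -0.645 1.016 0.772
v -0.559 0.861 0.398
v -0.384 1.161 0.172
v -0.194 1.662 0.749
v -0.477 1.177 1.115
v -0.119 1.282 1.295
v 0.055 1.581 1.069
v -0.523 1.412 0.777
v 2.575 3.268 -0.073
v 2.845 3.685 0.138
v 2.385 2.852 0.993
v 2.579 3.771 0.124
v 2.312 3.722 0.057
v 2.116 3.551 -0.044
v 2.042 3.304 -0.154
v 2.111 3.048 -0.241
v 2.304 2.851 -0.284
v 2.57 2.765 -0.27
v 2.837 2.814 -0.203
v 3.034 2.985 -0.102
v 3.107 3.232 0.007
v 3.038 3.488 0.095
v 0.946 2.171 0.406
v 1.362 1.892 0.234
v 2.071 1.969 1.821
v 1.654 2.249 1.994
v 1.428 2.21 0.189
v 2.136 2.287 1.777
v 1.309 2.513 0.227
v 2.018 2.59 1.815
v 1.052 2.685 0.334
v 1.761 2.763 1.921
v 0.754 2.662 0.468
v 1.463 2.739 2.055
v 0.529 2.451 0.579
v 1.238 2.528 2.166
v 0.464 2.133 0.623
v 1.172 2.21 2.211
v 0.582 1.83 0.585
v 1.291 1.907 2.173
v 0.839 1.657 0.479
v 1.548 1.735 2.066
v 1.137 1.681 0.345
v 1.846 1.758 1.932
v -1.408 -2.437 3.161
v -1.069 -2.96 2.78
v -1.554 -4.365 4.278
v -1.892 -3.843 4.659
v -0.802 -2.814 3.004
v -1.287 -4.219 4.502
v -0.698 -2.566 3.27
v -1.182 -3.972 4.767
v -0.783 -2.285 3.507
v -1.267 -3.69 5.004
v -1.036 -2.044 3.651
v -1.52 -3.449 5.148
v -1.389 -1.908 3.664
v -1.873 -3.314 5.161
v -1.746 -1.915 3.542
v -2.231 -3.32 5.04
v -2.013 -2.061 3.318
v -2.498 -3.466 4.816
v -2.118 -2.308 3.053
v -2.602 -3.714 4.55
v -2.033 -2.59 2.816
v -2.517 -3.995 4.313
v -1.78 -2.831 2.672
v -2.264 -4.236 4.169
v -1.427 -2.966 2.659
v -1.911 -4.372 4.156
f 1 38 17
f 38 12 41
f 17 41 6
f 38 41 17
f 1 17 13
f 17 6 18
f 13 18 2
f 17 18 13
f 1 13 22
f 13 2 23
f 22 23 8
f 13 23 22
f 1 22 34
f 22 8 37
f 34 37 11
f 22 37 34
f 1 34 38
f 34 11 42
f 38 42 12
f 34 42 38
f 2 18 29
f 18 6 32
f 29 32 10
f 18 32 29
f 6 41 19
f 41 12 40
f 19 40 5
f 41 40 19
f 12 42 39
f 42 11 35
f 39 35 3
f 42 35 39
f 11 37 36
f 37 8 24
f 36 24 7
f 37 24 36
f 8 23 28
f 23 2 25
f 28 25 9
f 23 25 28
f 4 30 16
f 30 10 31
f 16 31 5
f 30 31 16
f 4 16 14
f 16 5 15
f 14 15 3
f 16 15 14
f 4 14 21
f 14 3 20
f 21 20 7
f 14 20 21
f 4 21 26
f 21 7 27
f 26 27 9
f 21 27 26
f 4 26 30
f 26 9 33
f 30 33 10
f 26 33 30
f 5 31 19
f 31 10 32
f 19 32 6
f 31 32 19
f 3 15 39
f 15 5 40
f 39 40 12
f 15 40 39
f 7 20 36
f 20 3 35
f 36 35 11
f 20 35 36
f 9 27 28
f 27 7 24
f 28 24 8
f 27 24 28
f 10 33 29
f 33 9 25
f 29 25 2
f 33 25 29
f 44 43 46
f 44 46 45
f 46 43 47
f 46 47 45
f 47 43 48
f 47 48 45
f 48 43 49
f 48 49 45
f 49 43 50
f 49 50 45
f 50 43 51
f 50 51 45
f 51 43 52
f 51 52 45
f 52 43 53
f 52 53 45
f 53 43 54
f 53 54 45
f 54 43 55
f 54 55 45
f 55 43 56
f 55 56 45
f 56 43 44
f 56 44 45
f 58 57 61
f 58 61 59
f 59 61 62
f 59 62 60
f 61 57 63
f 61 63 62
f 62 63 64
f 62 64 60
f 63 57 65
f 63 65 64
f 64 65 66
f 64 66 60
f 65 57 67
f 65 67 66
f 66 67 68
f 66 68 60
f 67 57 69
f 67 69 68
f 68 69 70
f 68 70 60
f 69 57 71
f 69 71 70
f 70 71 72
f 70 72 60
f 71 57 73
f 71 73 72
f 72 73 74
f 72 74 60
f 73 57 75
f 73 75 74
f 74 75 76
f 74 76 60
f 75 57 77
f 75 77 76
f 76 77 78
f 76 78 60
f 77 57 58
f 77 58 78
f 78 58 59
f 78 59 60
f 80 79 83
f 80 83 81
f 81 83 84
f 81 84 82
f 83 79 85
f 83 85 84
f 84 85 86
f 84 86 82
f 85 79 87
f 85 87 86
f 86 87 88
f 86 88 82
f 87 79 89
f 87 89 88
f 88 89 90
f 88 90 82
f 89 79 91
f 89 91 90
f 90 91 92
f 90 92 82
f 91 79 93
f 91 93 92
f 92 93 94
f 92 94 82
f 93 79 95
f 93 95 94
f 94 95 96
f 94 96 82
f 95 79 97
f 95 97 96
f 96 97 98
f 96 98 82
f 97 79 99
f 97 99 98
f 98 99 100
f 98 100 82
f 99 79 101
f 99 101 100
f 100 101 102
f 100 102 82
f 101 79 103
f 101 103 102
f 102 103 104
f 102 104 82
f 103 79 80
f 103 80 104
f 104 80 81
f 104 81 82



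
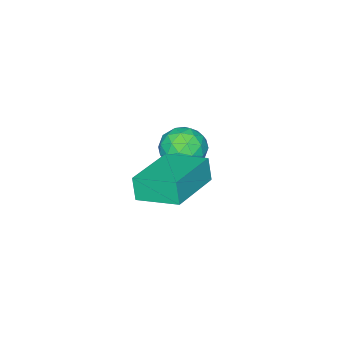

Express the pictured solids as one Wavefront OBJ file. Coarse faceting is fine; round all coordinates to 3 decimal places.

v 0.428 -0.41 1.321
v 0.935 -0.856 0.802
v -0.075 -1.584 1.838
v 0.432 -2.03 1.319
v 0.768 -1.582 1.961
v 1.078 -0.856 1.642
v -0.218 -1.584 0.998
v 0.092 -0.858 0.679
v 0.536 -1.581 0.603
v 1.145 -1.58 1.198
v -0.285 -0.86 1.442
v 0.324 -0.859 2.037
v 0.726 -0.53 1.016
v 0.134 -1.91 1.624
v 0.332 -1.647 2.001
v 0.63 -1.909 1.696
v 0.81 -0.53 1.509
v 1.108 -0.792 1.205
v 1.01 -1.219 1.886
v -0.248 -1.648 1.435
v 0.05 -1.91 1.131
v 0.23 -0.531 0.944
v 0.528 -0.793 0.639
v -0.15 -1.221 0.754
v 0.789 -1.218 0.594
v 0.493 -1.908 0.898
v 0.111 -1.646 0.709
v 0.294 -1.22 0.522
v 1.147 -1.218 0.944
v 0.852 -1.908 1.248
v 1.049 -1.644 1.625
v 1.231 -1.218 1.437
v 0.913 -1.644 0.827
v 0.008 -0.532 1.392
v -0.287 -1.222 1.696
v -0.371 -1.222 1.203
v -0.189 -0.796 1.015
v 0.367 -0.532 1.742
v 0.071 -1.222 2.046
v 0.566 -1.22 2.118
v 0.749 -0.794 1.931
v -0.053 -0.796 1.813
v 2.782 0.153 2.184
v 2.675 -0.063 3.009
v 2.431 1.545 2.504
v 2.324 1.328 3.329
v 4.776 0.572 2.551
v 4.669 0.355 3.376
v 4.425 1.963 2.871
v 4.318 1.747 3.696
f 1 38 17
f 38 12 41
f 17 41 6
f 38 41 17
f 1 17 13
f 17 6 18
f 13 18 2
f 17 18 13
f 1 13 22
f 13 2 23
f 22 23 8
f 13 23 22
f 1 22 34
f 22 8 37
f 34 37 11
f 22 37 34
f 1 34 38
f 34 11 42
f 38 42 12
f 34 42 38
f 2 18 29
f 18 6 32
f 29 32 10
f 18 32 29
f 6 41 19
f 41 12 40
f 19 40 5
f 41 40 19
f 12 42 39
f 42 11 35
f 39 35 3
f 42 35 39
f 11 37 36
f 37 8 24
f 36 24 7
f 37 24 36
f 8 23 28
f 23 2 25
f 28 25 9
f 23 25 28
f 4 30 16
f 30 10 31
f 16 31 5
f 30 31 16
f 4 16 14
f 16 5 15
f 14 15 3
f 16 15 14
f 4 14 21
f 14 3 20
f 21 20 7
f 14 20 21
f 4 21 26
f 21 7 27
f 26 27 9
f 21 27 26
f 4 26 30
f 26 9 33
f 30 33 10
f 26 33 30
f 5 31 19
f 31 10 32
f 19 32 6
f 31 32 19
f 3 15 39
f 15 5 40
f 39 40 12
f 15 40 39
f 7 20 36
f 20 3 35
f 36 35 11
f 20 35 36
f 9 27 28
f 27 7 24
f 28 24 8
f 27 24 28
f 10 33 29
f 33 9 25
f 29 25 2
f 33 25 29
f 44 46 43
f 47 44 43
f 43 46 45
f 45 47 43
f 44 50 46
f 48 44 47
f 48 50 44
f 46 50 45
f 49 47 45
f 45 50 49
f 49 48 47
f 50 48 49



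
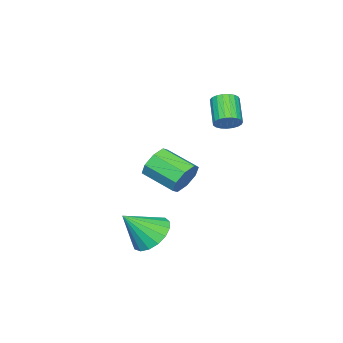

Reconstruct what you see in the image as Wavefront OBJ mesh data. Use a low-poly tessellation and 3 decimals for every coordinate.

v 2.734 2.93 -1.821
v 3.419 3.713 -1.829
v 3.666 2.13 -0.519
v 3.078 3.857 -1.497
v 2.658 3.789 -1.239
v 2.255 3.524 -1.114
v 1.963 3.123 -1.151
v 1.847 2.678 -1.342
v 1.934 2.291 -1.642
v 2.205 2.05 -1.984
v 2.597 2.011 -2.288
v 3.021 2.183 -2.485
v 3.379 2.526 -2.53
v 3.589 2.961 -2.413
v 3.604 3.39 -2.16
v -0.488 2.618 -0.067
v 0.001 2.869 0.62
v -0.043 1.273 1.234
v -0.532 1.022 0.547
v -0.659 2.932 0.737
v -0.703 1.336 1.351
v -1.219 2.811 0.383
v -1.263 1.215 0.997
v -1.351 2.577 -0.234
v -1.395 0.981 0.379
v -0.977 2.367 -0.754
v -1.021 0.771 -0.14
v -0.317 2.304 -0.871
v -0.361 0.708 -0.257
v 0.243 2.425 -0.517
v 0.199 0.829 0.097
v 0.375 2.659 0.101
v 0.331 1.063 0.714
v -1.67 3.96 3.153
v -1.441 4.286 3.654
v -2.361 3.585 4.529
v -2.59 3.26 4.027
v -1.639 4.443 3.572
v -2.56 3.743 4.446
v -1.842 4.517 3.417
v -2.763 3.817 4.291
v -2.016 4.495 3.216
v -2.936 3.794 4.091
v -2.13 4.38 3.005
v -3.05 3.68 3.879
v -2.164 4.193 2.819
v -3.084 3.492 3.693
v -2.113 3.965 2.691
v -3.033 3.265 3.565
v -1.985 3.737 2.642
v -2.905 3.036 3.517
v -1.802 3.547 2.682
v -2.723 2.847 3.557
v -1.597 3.429 2.804
v -2.518 2.728 3.678
v -1.405 3.402 2.985
v -2.325 2.702 3.86
v -1.258 3.472 3.196
v -2.178 2.772 4.07
v -1.182 3.627 3.399
v -2.103 2.927 4.274
v -1.191 3.839 3.56
v -2.111 3.139 4.434
v -1.282 4.072 3.65
v -2.203 3.372 4.524
f 2 1 4
f 2 4 3
f 4 1 5
f 4 5 3
f 5 1 6
f 5 6 3
f 6 1 7
f 6 7 3
f 7 1 8
f 7 8 3
f 8 1 9
f 8 9 3
f 9 1 10
f 9 10 3
f 10 1 11
f 10 11 3
f 11 1 12
f 11 12 3
f 12 1 13
f 12 13 3
f 13 1 14
f 13 14 3
f 14 1 15
f 14 15 3
f 15 1 2
f 15 2 3
f 17 16 20
f 17 20 18
f 18 20 21
f 18 21 19
f 20 16 22
f 20 22 21
f 21 22 23
f 21 23 19
f 22 16 24
f 22 24 23
f 23 24 25
f 23 25 19
f 24 16 26
f 24 26 25
f 25 26 27
f 25 27 19
f 26 16 28
f 26 28 27
f 27 28 29
f 27 29 19
f 28 16 30
f 28 30 29
f 29 30 31
f 29 31 19
f 30 16 32
f 30 32 31
f 31 32 33
f 31 33 19
f 32 16 17
f 32 17 33
f 33 17 18
f 33 18 19
f 35 34 38
f 35 38 36
f 36 38 39
f 36 39 37
f 38 34 40
f 38 40 39
f 39 40 41
f 39 41 37
f 40 34 42
f 40 42 41
f 41 42 43
f 41 43 37
f 42 34 44
f 42 44 43
f 43 44 45
f 43 45 37
f 44 34 46
f 44 46 45
f 45 46 47
f 45 47 37
f 46 34 48
f 46 48 47
f 47 48 49
f 47 49 37
f 48 34 50
f 48 50 49
f 49 50 51
f 49 51 37
f 50 34 52
f 50 52 51
f 51 52 53
f 51 53 37
f 52 34 54
f 52 54 53
f 53 54 55
f 53 55 37
f 54 34 56
f 54 56 55
f 55 56 57
f 55 57 37
f 56 34 58
f 56 58 57
f 57 58 59
f 57 59 37
f 58 34 60
f 58 60 59
f 59 60 61
f 59 61 37
f 60 34 62
f 60 62 61
f 61 62 63
f 61 63 37
f 62 34 64
f 62 64 63
f 63 64 65
f 63 65 37
f 64 34 35
f 64 35 65
f 65 35 36
f 65 36 37



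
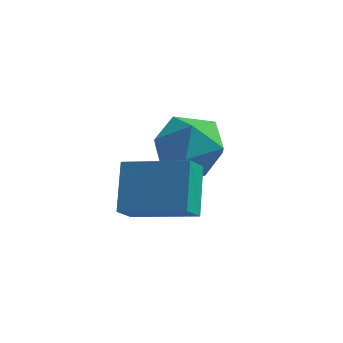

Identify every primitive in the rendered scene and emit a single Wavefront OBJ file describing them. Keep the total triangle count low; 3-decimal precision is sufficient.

v -2.394 -1.386 -2.856
v -2.665 -0.245 -1.57
v -2.263 -0.623 -3.505
v -2.533 0.518 -2.219
v -0.387 -1.378 -2.441
v -0.657 -0.237 -1.155
v -0.255 -0.615 -3.09
v -0.526 0.526 -1.804
v -2.101 2.68 -1.2
v -0.908 2.941 -1.35
v -2.032 1.459 -2.77
v -0.839 1.72 -2.92
v -1.208 1.065 -1.946
v -1.251 1.82 -0.975
v -1.689 2.58 -3.145
v -1.732 3.335 -2.174
v -0.654 2.879 -2.551
v -0.356 1.943 -1.811
v -2.584 2.457 -2.309
v -2.286 1.521 -1.569
f 2 4 1
f 5 2 1
f 1 4 3
f 3 5 1
f 2 8 4
f 6 2 5
f 6 8 2
f 4 8 3
f 7 5 3
f 3 8 7
f 7 6 5
f 8 6 7
f 9 20 14
f 9 14 10
f 9 10 16
f 9 16 19
f 9 19 20
f 10 14 18
f 14 20 13
f 20 19 11
f 19 16 15
f 16 10 17
f 12 18 13
f 12 13 11
f 12 11 15
f 12 15 17
f 12 17 18
f 13 18 14
f 11 13 20
f 15 11 19
f 17 15 16
f 18 17 10



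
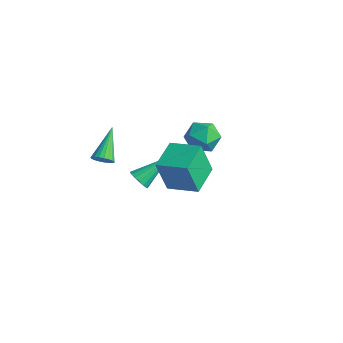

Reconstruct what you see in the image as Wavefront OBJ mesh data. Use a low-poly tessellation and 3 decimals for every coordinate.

v -2.716 -0.947 -1.696
v -2.282 -1.247 -1.352
v -2.424 0.727 -0.604
v -2.123 -1.127 -1.579
v -2.101 -0.965 -1.832
v -2.219 -0.8 -2.055
v -2.451 -0.668 -2.195
v -2.744 -0.6 -2.221
v -3.03 -0.611 -2.127
v -3.244 -0.7 -1.934
v -3.337 -0.845 -1.687
v -3.288 -1.014 -1.441
v -3.108 -1.167 -1.255
v -2.837 -1.27 -1.169
v -2.539 -1.299 -1.204
v -2.629 2.622 0.283
v -2.015 3.029 0.942
v -1.605 1.411 0.078
v -0.991 1.818 0.737
v -1.855 1.441 1.034
v -2.488 2.189 1.16
v -1.132 2.251 -0.14
v -1.765 2.999 -0.014
v -1.09 2.8 0.68
v -1.537 2.299 1.406
v -2.083 2.141 -0.386
v -2.53 1.64 0.34
v 2.068 -2.914 2.254
v 1.834 -3.381 4.008
v 1.291 -1.507 2.526
v 1.058 -1.974 4.279
v 3.442 -2.226 2.621
v 3.209 -2.693 4.374
v 2.666 -0.819 2.892
v 2.432 -1.286 4.646
v -0.915 -4.286 2.936
v -0.463 -3.956 2.939
v -1.825 -3.054 4.024
v -0.579 -3.877 2.753
v -0.753 -3.869 2.599
v -0.955 -3.933 2.503
v -1.15 -4.059 2.481
v -1.304 -4.223 2.538
v -1.392 -4.399 2.664
v -1.396 -4.555 2.837
v -1.318 -4.664 3.027
v -1.17 -4.709 3.201
v -0.977 -4.68 3.329
v -0.774 -4.583 3.389
v -0.596 -4.435 3.371
v -0.472 -4.261 3.277
v -0.425 -4.092 3.125
f 2 1 4
f 2 4 3
f 4 1 5
f 4 5 3
f 5 1 6
f 5 6 3
f 6 1 7
f 6 7 3
f 7 1 8
f 7 8 3
f 8 1 9
f 8 9 3
f 9 1 10
f 9 10 3
f 10 1 11
f 10 11 3
f 11 1 12
f 11 12 3
f 12 1 13
f 12 13 3
f 13 1 14
f 13 14 3
f 14 1 15
f 14 15 3
f 15 1 2
f 15 2 3
f 16 27 21
f 16 21 17
f 16 17 23
f 16 23 26
f 16 26 27
f 17 21 25
f 21 27 20
f 27 26 18
f 26 23 22
f 23 17 24
f 19 25 20
f 19 20 18
f 19 18 22
f 19 22 24
f 19 24 25
f 20 25 21
f 18 20 27
f 22 18 26
f 24 22 23
f 25 24 17
f 29 31 28
f 32 29 28
f 28 31 30
f 30 32 28
f 29 35 31
f 33 29 32
f 33 35 29
f 31 35 30
f 34 32 30
f 30 35 34
f 34 33 32
f 35 33 34
f 37 36 39
f 37 39 38
f 39 36 40
f 39 40 38
f 40 36 41
f 40 41 38
f 41 36 42
f 41 42 38
f 42 36 43
f 42 43 38
f 43 36 44
f 43 44 38
f 44 36 45
f 44 45 38
f 45 36 46
f 45 46 38
f 46 36 47
f 46 47 38
f 47 36 48
f 47 48 38
f 48 36 49
f 48 49 38
f 49 36 50
f 49 50 38
f 50 36 51
f 50 51 38
f 51 36 52
f 51 52 38
f 52 36 37
f 52 37 38



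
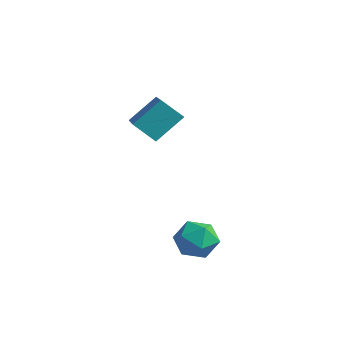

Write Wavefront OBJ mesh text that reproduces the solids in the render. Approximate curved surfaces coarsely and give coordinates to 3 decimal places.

v -3.247 -1.924 3.494
v -1.921 -3.107 4.298
v -2.939 -1.044 4.281
v -1.613 -2.227 5.085
v -2.607 -1.613 2.895
v -1.281 -2.796 3.699
v -2.299 -0.733 3.682
v -0.973 -1.916 4.486
v 0.964 -2.858 1.109
v 1.567 -3.14 0.795
v 0.333 -3.8 0.745
v 0.936 -4.082 0.431
v 0.887 -4.045 1.165
v 1.276 -3.462 1.389
v 0.624 -3.478 0.151
v 1.013 -2.895 0.375
v 1.356 -3.523 0.203
v 1.519 -3.874 0.829
v 0.381 -3.066 0.711
v 0.544 -3.417 1.337
f 2 4 1
f 5 2 1
f 1 4 3
f 3 5 1
f 2 8 4
f 6 2 5
f 6 8 2
f 4 8 3
f 7 5 3
f 3 8 7
f 7 6 5
f 8 6 7
f 9 20 14
f 9 14 10
f 9 10 16
f 9 16 19
f 9 19 20
f 10 14 18
f 14 20 13
f 20 19 11
f 19 16 15
f 16 10 17
f 12 18 13
f 12 13 11
f 12 11 15
f 12 15 17
f 12 17 18
f 13 18 14
f 11 13 20
f 15 11 19
f 17 15 16
f 18 17 10



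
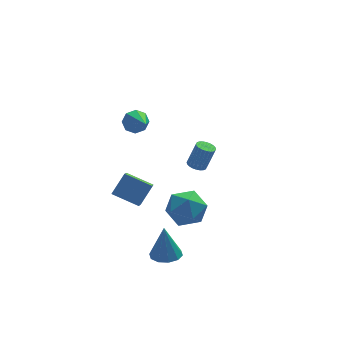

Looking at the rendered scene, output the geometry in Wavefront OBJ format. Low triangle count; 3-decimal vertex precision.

v -0.604 -4.072 -4.866
v -0.038 -3.443 -4.943
v -0.636 -3.808 -2.954
v -0.518 -3.234 -4.98
v -1.032 -3.345 -4.973
v -1.382 -3.734 -4.926
v -1.435 -4.252 -4.855
v -1.17 -4.701 -4.789
v -0.689 -4.91 -4.752
v -0.176 -4.798 -4.758
v 0.174 -4.41 -4.806
v 0.227 -3.892 -4.877
v -1.065 0.174 2.365
v -0.639 -0.08 1.829
v -0.895 -1.334 3.215
v -0.347 0.179 2.23
v -0.476 0.435 2.709
v -0.95 0.538 2.987
v -1.491 0.428 2.901
v -1.782 0.17 2.5
v -1.653 -0.086 2.02
v -1.18 -0.189 1.743
v -0.469 -3.453 -1.906
v 0.46 -2.792 -1.61
v 0.52 -5.028 -1.49
v 1.449 -4.367 -1.194
v 0.481 -4.356 -0.523
v -0.13 -3.383 -0.781
v 1.11 -4.437 -2.319
v 0.499 -3.464 -2.577
v 1.436 -3.4 -1.866
v 1.046 -3.35 -0.755
v -0.066 -4.47 -2.345
v -0.456 -4.42 -1.234
v 2.947 2.955 -4.027
v 3.479 2.991 -4.227
v 4.006 3.021 -2.812
v 3.473 2.985 -2.613
v 3.424 3.206 -4.211
v 3.951 3.236 -2.796
v 3.297 3.383 -4.167
v 3.823 3.413 -2.752
v 3.115 3.494 -4.102
v 3.642 3.524 -2.687
v 2.909 3.524 -4.025
v 3.436 3.554 -2.61
v 2.708 3.467 -3.949
v 3.234 3.496 -2.534
v 2.543 3.332 -3.885
v 3.07 3.361 -2.47
v 2.44 3.139 -3.843
v 2.967 3.169 -2.428
v 2.414 2.919 -3.828
v 2.941 2.949 -2.413
v 2.469 2.704 -3.844
v 2.996 2.734 -2.429
v 2.597 2.527 -3.888
v 3.123 2.557 -2.473
v 2.778 2.416 -3.953
v 3.305 2.446 -2.538
v 2.984 2.386 -4.03
v 3.511 2.416 -2.615
v 3.186 2.444 -4.106
v 3.712 2.473 -2.691
v 3.35 2.579 -4.17
v 3.877 2.608 -2.755
v 3.453 2.771 -4.212
v 3.98 2.801 -2.797
v -1.149 -0.618 -3.698
v -2.383 0.231 -3.136
v -0.767 0.539 -4.607
v -2.001 1.388 -4.045
v -0.319 -0.088 -2.675
v -1.553 0.761 -2.113
v 0.063 1.069 -3.584
v -1.171 1.918 -3.022
f 2 1 4
f 2 4 3
f 4 1 5
f 4 5 3
f 5 1 6
f 5 6 3
f 6 1 7
f 6 7 3
f 7 1 8
f 7 8 3
f 8 1 9
f 8 9 3
f 9 1 10
f 9 10 3
f 10 1 11
f 10 11 3
f 11 1 12
f 11 12 3
f 12 1 2
f 12 2 3
f 14 13 16
f 14 16 15
f 16 13 17
f 16 17 15
f 17 13 18
f 17 18 15
f 18 13 19
f 18 19 15
f 19 13 20
f 19 20 15
f 20 13 21
f 20 21 15
f 21 13 22
f 21 22 15
f 22 13 14
f 22 14 15
f 23 34 28
f 23 28 24
f 23 24 30
f 23 30 33
f 23 33 34
f 24 28 32
f 28 34 27
f 34 33 25
f 33 30 29
f 30 24 31
f 26 32 27
f 26 27 25
f 26 25 29
f 26 29 31
f 26 31 32
f 27 32 28
f 25 27 34
f 29 25 33
f 31 29 30
f 32 31 24
f 36 35 39
f 36 39 37
f 37 39 40
f 37 40 38
f 39 35 41
f 39 41 40
f 40 41 42
f 40 42 38
f 41 35 43
f 41 43 42
f 42 43 44
f 42 44 38
f 43 35 45
f 43 45 44
f 44 45 46
f 44 46 38
f 45 35 47
f 45 47 46
f 46 47 48
f 46 48 38
f 47 35 49
f 47 49 48
f 48 49 50
f 48 50 38
f 49 35 51
f 49 51 50
f 50 51 52
f 50 52 38
f 51 35 53
f 51 53 52
f 52 53 54
f 52 54 38
f 53 35 55
f 53 55 54
f 54 55 56
f 54 56 38
f 55 35 57
f 55 57 56
f 56 57 58
f 56 58 38
f 57 35 59
f 57 59 58
f 58 59 60
f 58 60 38
f 59 35 61
f 59 61 60
f 60 61 62
f 60 62 38
f 61 35 63
f 61 63 62
f 62 63 64
f 62 64 38
f 63 35 65
f 63 65 64
f 64 65 66
f 64 66 38
f 65 35 67
f 65 67 66
f 66 67 68
f 66 68 38
f 67 35 36
f 67 36 68
f 68 36 37
f 68 37 38
f 70 72 69
f 73 70 69
f 69 72 71
f 71 73 69
f 70 76 72
f 74 70 73
f 74 76 70
f 72 76 71
f 75 73 71
f 71 76 75
f 75 74 73
f 76 74 75



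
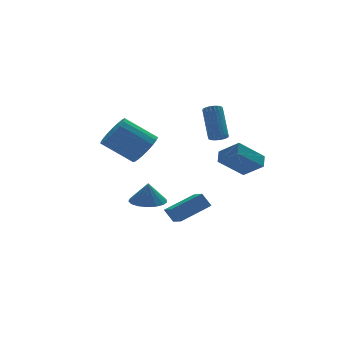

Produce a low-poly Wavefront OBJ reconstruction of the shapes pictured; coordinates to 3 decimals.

v 1.098 -0.502 -4.537
v 0.708 -0.148 -3.735
v 1.214 0.822 -5.065
v 0.824 1.176 -4.263
v 2.936 -0.336 -3.717
v 2.546 0.018 -2.915
v 3.052 0.988 -4.245
v 2.662 1.342 -3.443
v 0.179 1.894 -3.749
v 0.717 0.993 -3.795
v 0.181 1.826 -2.411
v 1.074 1.346 -3.778
v 1.227 1.824 -3.754
v 1.14 2.318 -3.729
v 0.832 2.715 -3.708
v 0.375 2.924 -3.697
v -0.127 2.897 -3.698
v -0.558 2.64 -3.711
v -0.821 2.212 -3.732
v -0.855 1.712 -3.757
v -0.651 1.253 -3.781
v -0.258 0.94 -3.797
v 0.236 0.847 -3.802
v -0.77 -0.141 0.85
v -0.394 -0.749 1.646
v -1.913 0.013 2.946
v -2.29 0.621 2.15
v -0.161 -0.373 1.698
v -1.68 0.389 2.998
v -0.033 0.043 1.603
v -1.553 0.804 2.904
v -0.033 0.426 1.379
v -1.553 1.188 2.679
v -0.161 0.712 1.062
v -1.68 1.474 2.363
v -0.393 0.851 0.709
v -1.913 1.612 2.01
v -0.691 0.818 0.381
v -2.211 1.579 1.681
v -1.003 0.619 0.133
v -2.522 1.38 1.433
v -1.274 0.288 0.009
v -2.794 1.05 1.31
v -1.459 -0.116 0.031
v -2.978 0.646 1.331
v -1.524 -0.525 0.194
v -3.043 0.237 1.495
v -1.459 -0.867 0.471
v -2.978 -0.105 1.771
v -1.275 -1.084 0.813
v -2.794 -0.322 2.113
v -1.003 -1.138 1.161
v -2.523 -0.376 2.462
v -0.692 -1.019 1.456
v -2.211 -0.257 2.756
v 2.612 -1.911 1.814
v 2.945 -2.265 2.049
v 3.181 -0.964 3.68
v 2.848 -0.609 3.446
v 3.087 -2.14 1.928
v 3.324 -0.839 3.56
v 3.147 -1.975 1.788
v 3.384 -0.674 3.419
v 3.115 -1.799 1.652
v 3.351 -0.498 3.284
v 2.995 -1.642 1.545
v 3.231 -0.341 3.176
v 2.809 -1.532 1.484
v 3.046 -0.231 3.115
v 2.589 -1.487 1.48
v 2.826 -0.186 3.111
v 2.373 -1.516 1.534
v 2.609 -0.214 3.165
v 2.199 -1.612 1.636
v 2.435 -0.311 3.268
v 2.095 -1.761 1.769
v 2.331 -0.459 3.401
v 2.081 -1.935 1.91
v 2.317 -0.634 3.542
v 2.159 -2.105 2.035
v 2.395 -0.804 3.666
v 2.315 -2.241 2.121
v 2.551 -0.94 3.752
v 2.522 -2.321 2.154
v 2.759 -1.019 3.786
v 2.745 -2.329 2.129
v 2.981 -1.028 3.76
v 2.397 -2.306 0.234
v 3.093 -3.299 1.082
v 2.748 -1.661 0.701
v 3.444 -2.655 1.549
v 3.896 -2.265 -0.949
v 4.592 -3.259 -0.101
v 4.247 -1.621 -0.482
v 4.943 -2.614 0.366
f 2 4 1
f 5 2 1
f 1 4 3
f 3 5 1
f 2 8 4
f 6 2 5
f 6 8 2
f 4 8 3
f 7 5 3
f 3 8 7
f 7 6 5
f 8 6 7
f 10 9 12
f 10 12 11
f 12 9 13
f 12 13 11
f 13 9 14
f 13 14 11
f 14 9 15
f 14 15 11
f 15 9 16
f 15 16 11
f 16 9 17
f 16 17 11
f 17 9 18
f 17 18 11
f 18 9 19
f 18 19 11
f 19 9 20
f 19 20 11
f 20 9 21
f 20 21 11
f 21 9 22
f 21 22 11
f 22 9 23
f 22 23 11
f 23 9 10
f 23 10 11
f 25 24 28
f 25 28 26
f 26 28 29
f 26 29 27
f 28 24 30
f 28 30 29
f 29 30 31
f 29 31 27
f 30 24 32
f 30 32 31
f 31 32 33
f 31 33 27
f 32 24 34
f 32 34 33
f 33 34 35
f 33 35 27
f 34 24 36
f 34 36 35
f 35 36 37
f 35 37 27
f 36 24 38
f 36 38 37
f 37 38 39
f 37 39 27
f 38 24 40
f 38 40 39
f 39 40 41
f 39 41 27
f 40 24 42
f 40 42 41
f 41 42 43
f 41 43 27
f 42 24 44
f 42 44 43
f 43 44 45
f 43 45 27
f 44 24 46
f 44 46 45
f 45 46 47
f 45 47 27
f 46 24 48
f 46 48 47
f 47 48 49
f 47 49 27
f 48 24 50
f 48 50 49
f 49 50 51
f 49 51 27
f 50 24 52
f 50 52 51
f 51 52 53
f 51 53 27
f 52 24 54
f 52 54 53
f 53 54 55
f 53 55 27
f 54 24 25
f 54 25 55
f 55 25 26
f 55 26 27
f 57 56 60
f 57 60 58
f 58 60 61
f 58 61 59
f 60 56 62
f 60 62 61
f 61 62 63
f 61 63 59
f 62 56 64
f 62 64 63
f 63 64 65
f 63 65 59
f 64 56 66
f 64 66 65
f 65 66 67
f 65 67 59
f 66 56 68
f 66 68 67
f 67 68 69
f 67 69 59
f 68 56 70
f 68 70 69
f 69 70 71
f 69 71 59
f 70 56 72
f 70 72 71
f 71 72 73
f 71 73 59
f 72 56 74
f 72 74 73
f 73 74 75
f 73 75 59
f 74 56 76
f 74 76 75
f 75 76 77
f 75 77 59
f 76 56 78
f 76 78 77
f 77 78 79
f 77 79 59
f 78 56 80
f 78 80 79
f 79 80 81
f 79 81 59
f 80 56 82
f 80 82 81
f 81 82 83
f 81 83 59
f 82 56 84
f 82 84 83
f 83 84 85
f 83 85 59
f 84 56 86
f 84 86 85
f 85 86 87
f 85 87 59
f 86 56 57
f 86 57 87
f 87 57 58
f 87 58 59
f 89 91 88
f 92 89 88
f 88 91 90
f 90 92 88
f 89 95 91
f 93 89 92
f 93 95 89
f 91 95 90
f 94 92 90
f 90 95 94
f 94 93 92
f 95 93 94



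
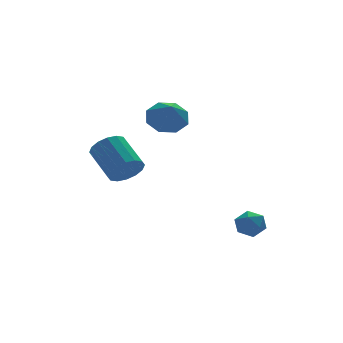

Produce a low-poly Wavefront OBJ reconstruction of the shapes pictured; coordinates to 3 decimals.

v 2.783 -2.526 -3.454
v 3.111 -2.857 -3.939
v 2.629 -3.463 -2.921
v 2.957 -3.794 -3.406
v 3.291 -3.375 -2.999
v 3.387 -2.796 -3.328
v 2.353 -3.524 -3.532
v 2.449 -2.945 -3.861
v 2.846 -3.473 -3.987
v 3.425 -3.382 -3.658
v 2.315 -2.938 -3.202
v 2.894 -2.847 -2.873
v -0.549 0.761 -1.523
v 0.015 0.528 -1.022
v -0.227 1.886 -0.116
v -0.791 2.119 -0.617
v 0.21 0.75 -1.304
v -0.032 2.109 -0.399
v 0.201 0.976 -1.645
v -0.041 2.334 -0.74
v -0.009 1.144 -1.953
v -0.251 2.502 -1.048
v -0.363 1.209 -2.146
v -0.605 2.568 -1.241
v -0.768 1.155 -2.172
v -1.01 2.513 -1.267
v -1.113 0.994 -2.024
v -1.355 2.352 -1.118
v -1.308 0.771 -1.741
v -1.55 2.13 -0.836
v -1.299 0.546 -1.4
v -1.541 1.904 -0.495
v -1.089 0.378 -1.092
v -1.331 1.736 -0.187
v -0.735 0.312 -0.899
v -0.977 1.671 0.006
v -0.33 0.367 -0.873
v -0.572 1.725 0.032
v 1.241 0.973 1.004
v 1.931 0.526 0.691
v 1.039 0.067 1.856
v 2.102 0.951 1.185
v 1.768 1.39 1.572
v 1.125 1.584 1.626
v 0.55 1.42 1.316
v 0.38 0.995 0.823
v 0.713 0.556 0.436
v 1.356 0.362 0.381
f 1 12 6
f 1 6 2
f 1 2 8
f 1 8 11
f 1 11 12
f 2 6 10
f 6 12 5
f 12 11 3
f 11 8 7
f 8 2 9
f 4 10 5
f 4 5 3
f 4 3 7
f 4 7 9
f 4 9 10
f 5 10 6
f 3 5 12
f 7 3 11
f 9 7 8
f 10 9 2
f 14 13 17
f 14 17 15
f 15 17 18
f 15 18 16
f 17 13 19
f 17 19 18
f 18 19 20
f 18 20 16
f 19 13 21
f 19 21 20
f 20 21 22
f 20 22 16
f 21 13 23
f 21 23 22
f 22 23 24
f 22 24 16
f 23 13 25
f 23 25 24
f 24 25 26
f 24 26 16
f 25 13 27
f 25 27 26
f 26 27 28
f 26 28 16
f 27 13 29
f 27 29 28
f 28 29 30
f 28 30 16
f 29 13 31
f 29 31 30
f 30 31 32
f 30 32 16
f 31 13 33
f 31 33 32
f 32 33 34
f 32 34 16
f 33 13 35
f 33 35 34
f 34 35 36
f 34 36 16
f 35 13 37
f 35 37 36
f 36 37 38
f 36 38 16
f 37 13 14
f 37 14 38
f 38 14 15
f 38 15 16
f 40 39 42
f 40 42 41
f 42 39 43
f 42 43 41
f 43 39 44
f 43 44 41
f 44 39 45
f 44 45 41
f 45 39 46
f 45 46 41
f 46 39 47
f 46 47 41
f 47 39 48
f 47 48 41
f 48 39 40
f 48 40 41



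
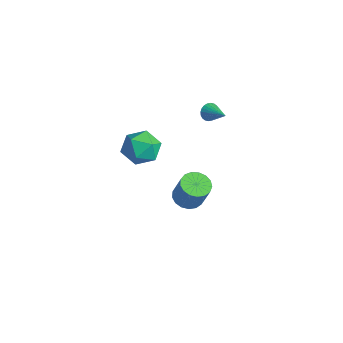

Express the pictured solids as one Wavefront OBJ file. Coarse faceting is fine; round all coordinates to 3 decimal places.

v 3.978 -2.716 3.558
v 4.577 -3.388 3.125
v 2.883 -3.872 3.835
v 3.482 -4.544 3.402
v 3.735 -4.141 4.281
v 4.412 -3.427 4.11
v 3.048 -3.833 2.85
v 3.725 -3.119 2.679
v 4.003 -4.078 2.688
v 4.427 -4.269 3.572
v 3.033 -2.991 3.388
v 3.457 -3.182 4.272
v 1.502 1.365 2.204
v 1.674 1.566 1.756
v 2.678 1.495 2.716
v 1.613 1.733 1.854
v 1.536 1.844 2.005
v 1.452 1.883 2.186
v 1.377 1.842 2.37
v 1.32 1.729 2.528
v 1.291 1.56 2.638
v 1.294 1.362 2.681
v 1.329 1.164 2.651
v 1.39 0.997 2.554
v 1.468 0.886 2.403
v 1.551 0.848 2.222
v 1.626 0.889 2.038
v 1.683 1.002 1.879
v 1.712 1.17 1.77
v 1.709 1.369 1.727
v 2.01 -0.122 -3.13
v 2.445 -0.747 -3.298
v 3.086 -0.682 -1.877
v 2.65 -0.058 -1.71
v 2.657 -0.459 -3.407
v 3.297 -0.394 -1.986
v 2.72 -0.094 -3.452
v 3.36 -0.029 -2.031
v 2.62 0.265 -3.423
v 3.261 0.329 -2.003
v 2.381 0.535 -3.328
v 3.022 0.599 -1.907
v 2.056 0.654 -3.187
v 2.697 0.719 -1.766
v 1.721 0.596 -3.033
v 2.362 0.661 -1.612
v 1.452 0.373 -2.902
v 2.093 0.438 -1.481
v 1.311 0.036 -2.823
v 1.952 0.101 -1.402
v 1.33 -0.336 -2.814
v 1.97 -0.271 -1.393
v 1.504 -0.66 -2.878
v 2.145 -0.595 -1.457
v 1.794 -0.861 -3
v 2.435 -0.796 -1.579
v 2.134 -0.892 -3.151
v 2.775 -0.827 -1.731
f 1 12 6
f 1 6 2
f 1 2 8
f 1 8 11
f 1 11 12
f 2 6 10
f 6 12 5
f 12 11 3
f 11 8 7
f 8 2 9
f 4 10 5
f 4 5 3
f 4 3 7
f 4 7 9
f 4 9 10
f 5 10 6
f 3 5 12
f 7 3 11
f 9 7 8
f 10 9 2
f 14 13 16
f 14 16 15
f 16 13 17
f 16 17 15
f 17 13 18
f 17 18 15
f 18 13 19
f 18 19 15
f 19 13 20
f 19 20 15
f 20 13 21
f 20 21 15
f 21 13 22
f 21 22 15
f 22 13 23
f 22 23 15
f 23 13 24
f 23 24 15
f 24 13 25
f 24 25 15
f 25 13 26
f 25 26 15
f 26 13 27
f 26 27 15
f 27 13 28
f 27 28 15
f 28 13 29
f 28 29 15
f 29 13 30
f 29 30 15
f 30 13 14
f 30 14 15
f 32 31 35
f 32 35 33
f 33 35 36
f 33 36 34
f 35 31 37
f 35 37 36
f 36 37 38
f 36 38 34
f 37 31 39
f 37 39 38
f 38 39 40
f 38 40 34
f 39 31 41
f 39 41 40
f 40 41 42
f 40 42 34
f 41 31 43
f 41 43 42
f 42 43 44
f 42 44 34
f 43 31 45
f 43 45 44
f 44 45 46
f 44 46 34
f 45 31 47
f 45 47 46
f 46 47 48
f 46 48 34
f 47 31 49
f 47 49 48
f 48 49 50
f 48 50 34
f 49 31 51
f 49 51 50
f 50 51 52
f 50 52 34
f 51 31 53
f 51 53 52
f 52 53 54
f 52 54 34
f 53 31 55
f 53 55 54
f 54 55 56
f 54 56 34
f 55 31 57
f 55 57 56
f 56 57 58
f 56 58 34
f 57 31 32
f 57 32 58
f 58 32 33
f 58 33 34

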